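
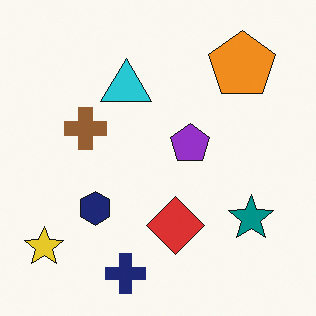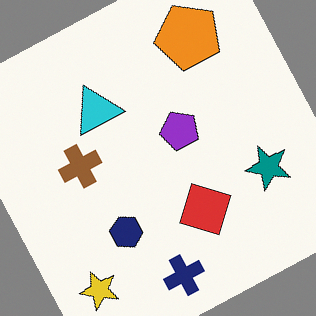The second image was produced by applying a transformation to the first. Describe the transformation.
This is the original image rotated counter-clockwise by a moderate amount.

Every shape is tilted by the same angle and the image corners show triangular fill wedges — a whole-image rotation by a non-right angle.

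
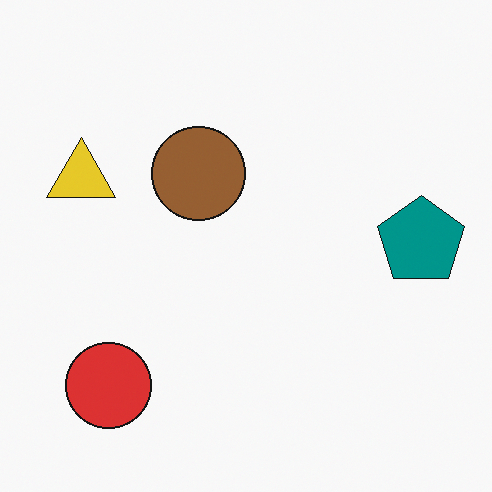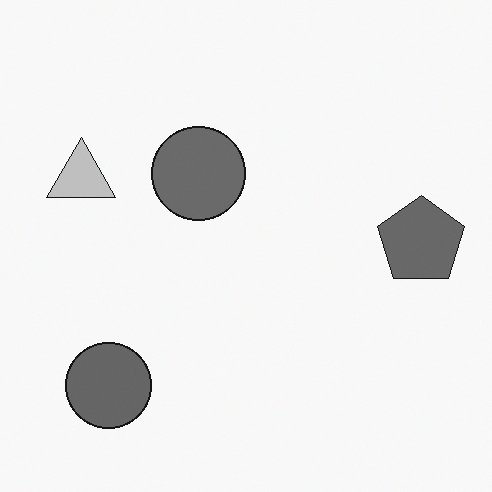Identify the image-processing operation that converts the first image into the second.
It was converted to grayscale.

All color is removed — every shape is now a shade of grey.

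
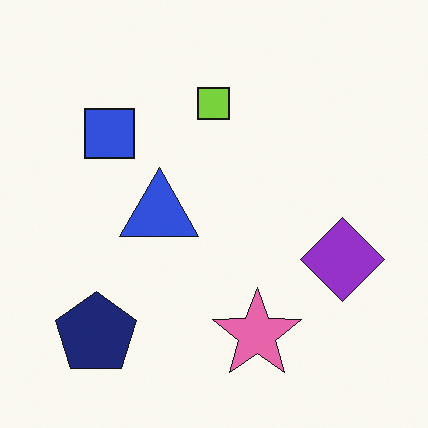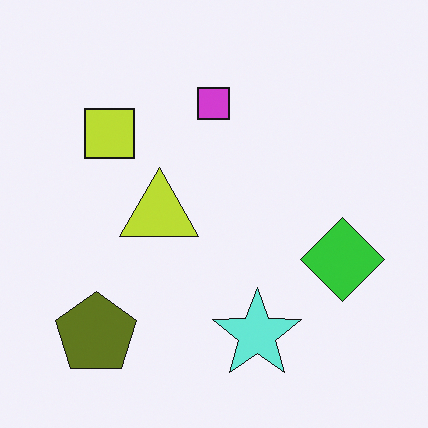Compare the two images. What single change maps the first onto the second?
The image was hue-shifted through roughly half the color wheel.

Every shape's color has rotated by the same amount around the hue wheel — a uniform hue shift.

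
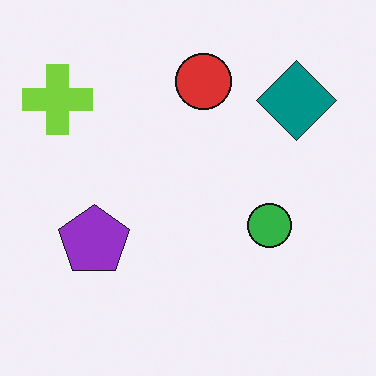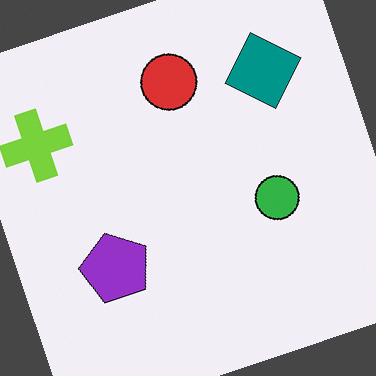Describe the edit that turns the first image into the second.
The transformation is: rotated counter-clockwise by a clearly visible amount.

Every shape is tilted by the same angle and the image corners show triangular fill wedges — a whole-image rotation by a non-right angle.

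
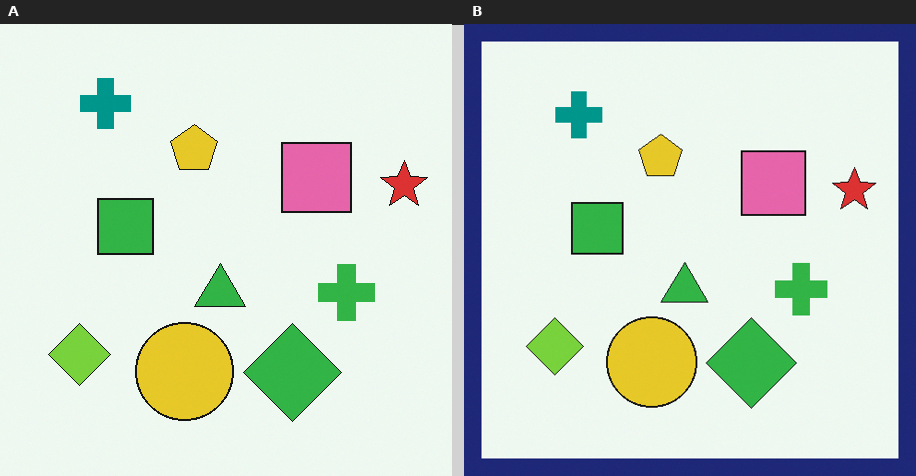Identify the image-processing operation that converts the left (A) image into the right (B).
This is the original image framed with a navy border.

A solid navy frame runs around the edge of the right (B) image, with the content slightly shrunk inside it.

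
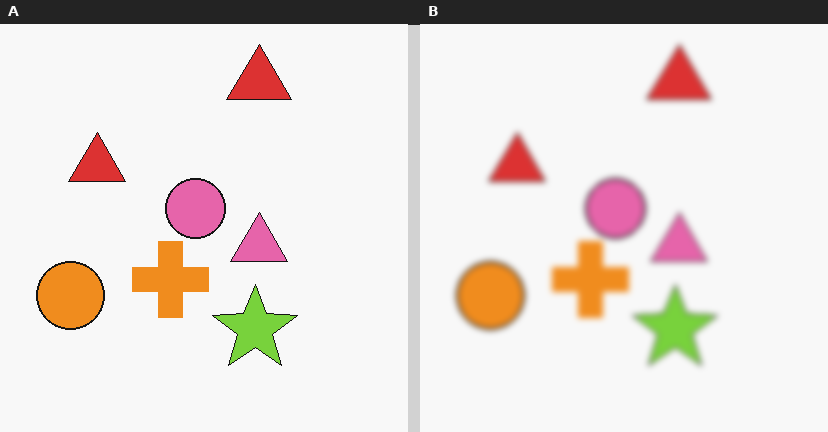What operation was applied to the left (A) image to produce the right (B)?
Moderately blurred.

Shape edges and outlines are uniformly softened across the whole image.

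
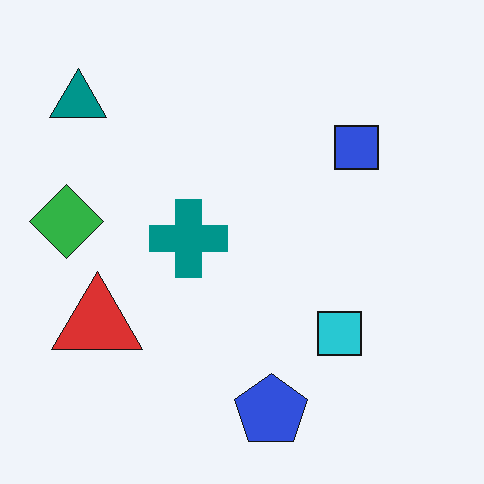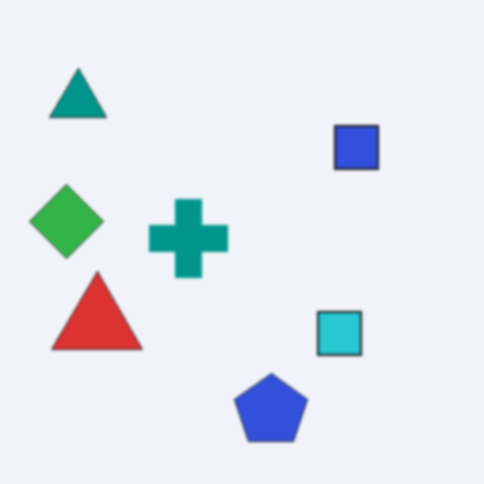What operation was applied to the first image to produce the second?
Slightly softened.

Shape edges and outlines are uniformly softened across the whole image.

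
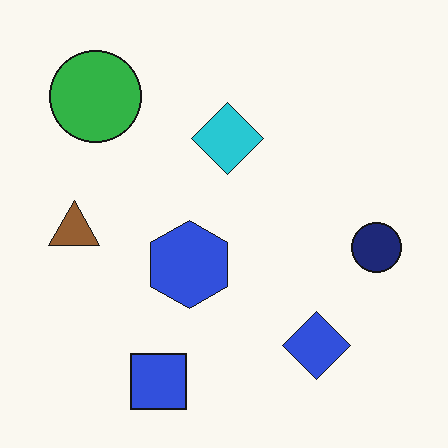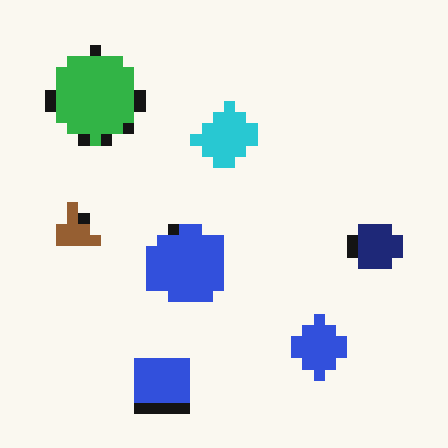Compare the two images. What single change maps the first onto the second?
Coarsely pixelated.

Shapes are reduced to large square blocks; fine edges and outlines are lost — a downscale-then-upscale (mosaic) effect.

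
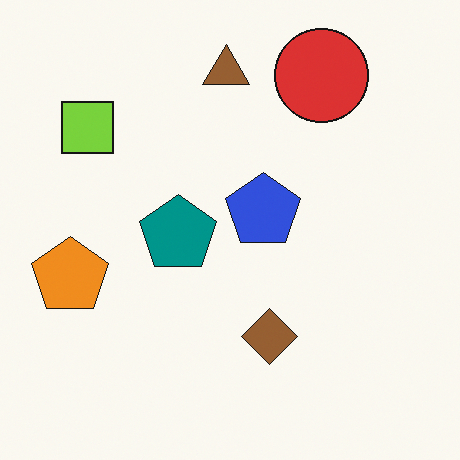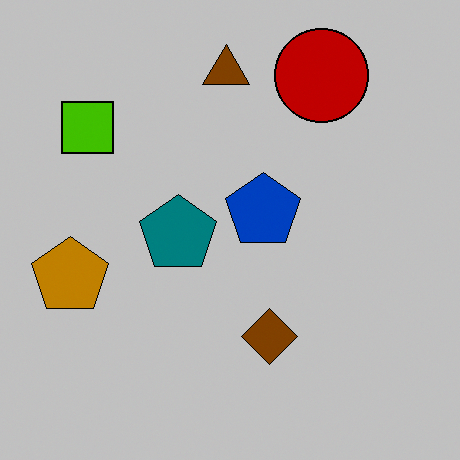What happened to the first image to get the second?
This is the original image heavily posterized to just a handful of flat colors.

Each flat color has snapped to a coarser quantized level — most visibly, the near-white background has dropped to a flat grey.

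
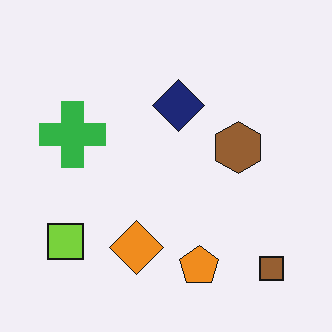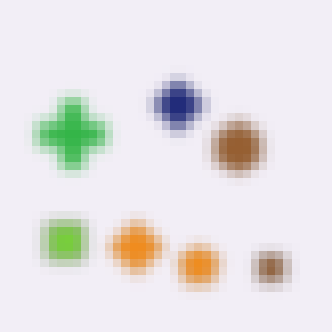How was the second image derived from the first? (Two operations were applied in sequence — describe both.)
The transformation is: strongly gaussian-blurred, then moderately pixelated.

Shape edges and outlines are uniformly softened across the whole image. Shapes are reduced to large square blocks; fine edges and outlines are lost — a downscale-then-upscale (mosaic) effect.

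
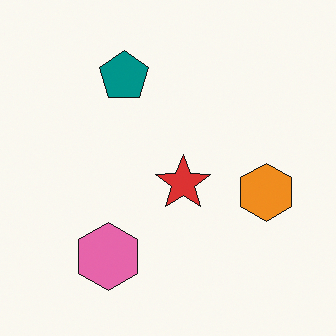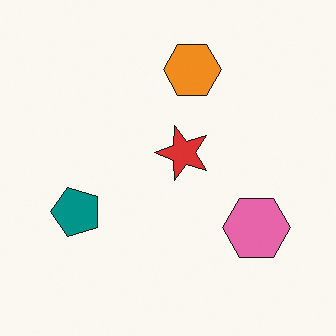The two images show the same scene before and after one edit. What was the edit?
This is the original image rotated 90° counter-clockwise.

The pink hexagon sits in the bottom-left of the first image and the bottom-right of the second — consistent with a whole-image 90° counter-clockwise rotation.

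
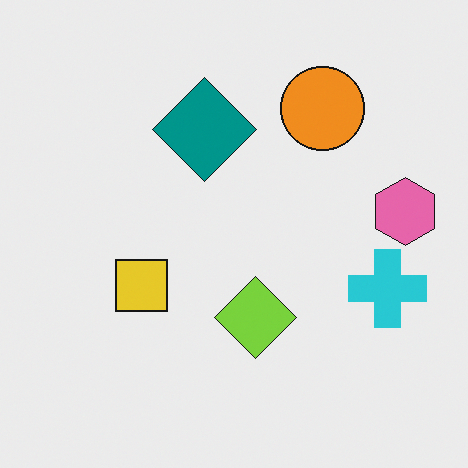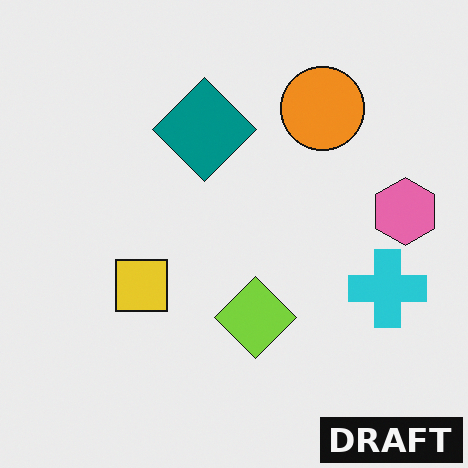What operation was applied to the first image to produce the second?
The transformation is: watermarked with the text "DRAFT" in the lower-right corner.

A dark label reading "DRAFT" appears in the lower-right corner.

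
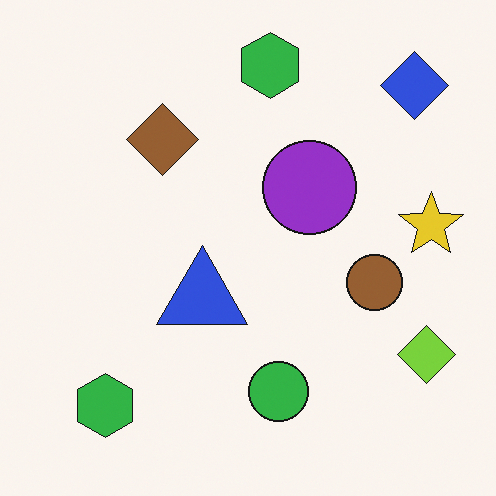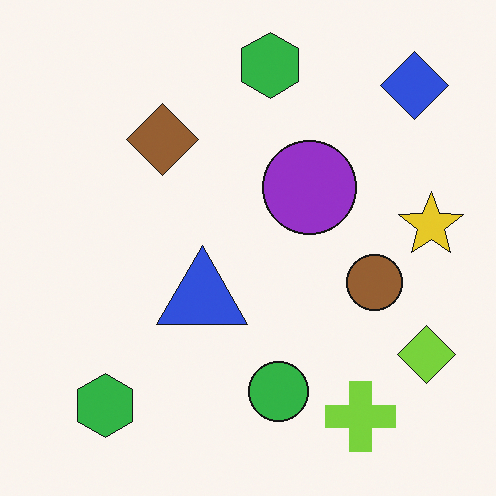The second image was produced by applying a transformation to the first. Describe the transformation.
The second image is the first overlaid with an additional lime cross.

A lime cross appears in the second image that is absent from the first.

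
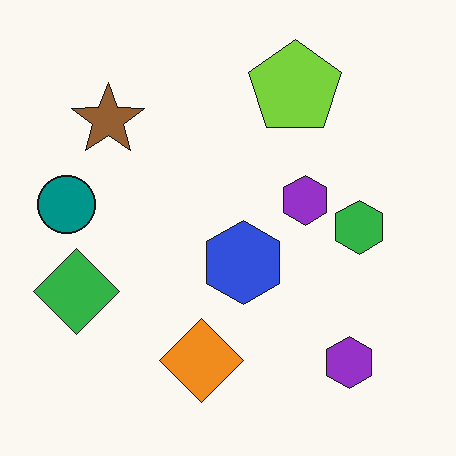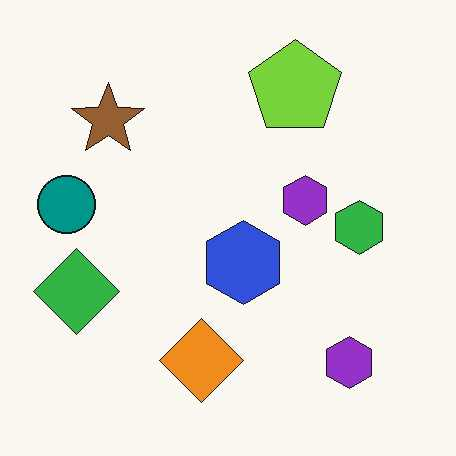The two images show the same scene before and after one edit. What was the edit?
The transformation is: JPEG-compressed with visible artifacts.

Blocky 8×8 compression artifacts appear around shape edges and the flat background shows ringing — characteristic JPEG degradation.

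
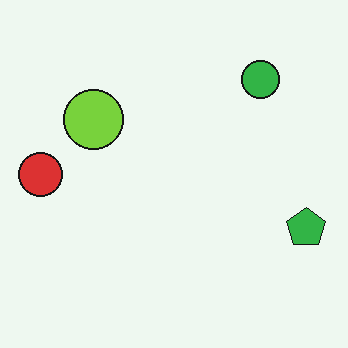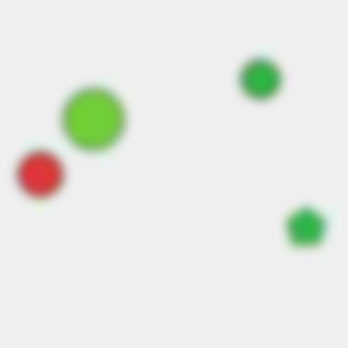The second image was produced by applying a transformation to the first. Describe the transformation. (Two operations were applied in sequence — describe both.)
The transformation is: heavily JPEG-compressed with obvious blocking artifacts, then heavily blurred.

Blocky 8×8 compression artifacts appear around shape edges and the flat background shows ringing — characteristic JPEG degradation. Shape edges and outlines are uniformly softened across the whole image.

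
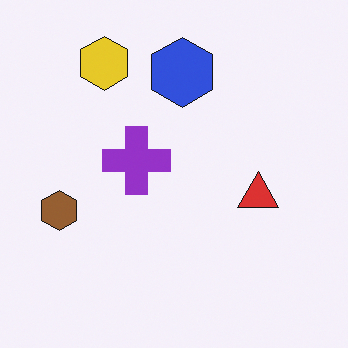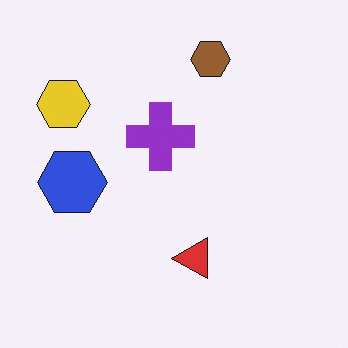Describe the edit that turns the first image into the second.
Transposed (reflected across the top-left ↔ bottom-right diagonal).

Shapes have swapped their row and column positions — what was in the top-right is now in the bottom-left — a diagonal reflection.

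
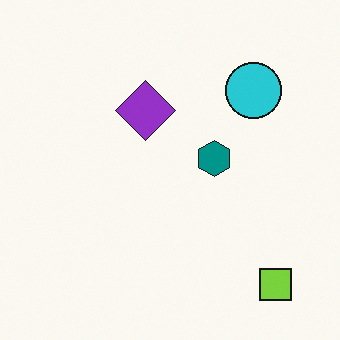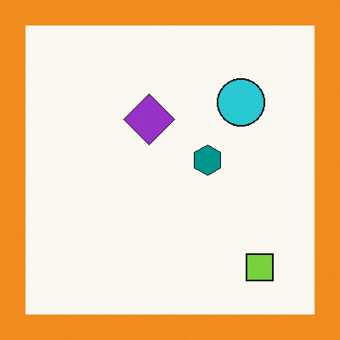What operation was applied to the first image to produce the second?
The second image is the first framed with a orange border.

A solid orange frame runs around the edge of the second image, with the content slightly shrunk inside it.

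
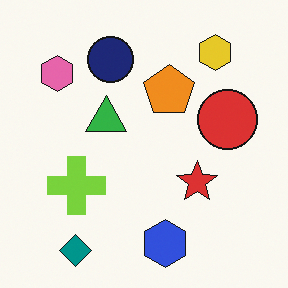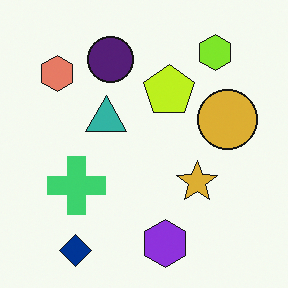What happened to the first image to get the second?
The second image is the first hue-shifted by a small amount.

Every shape's color has rotated by the same amount around the hue wheel — a uniform hue shift.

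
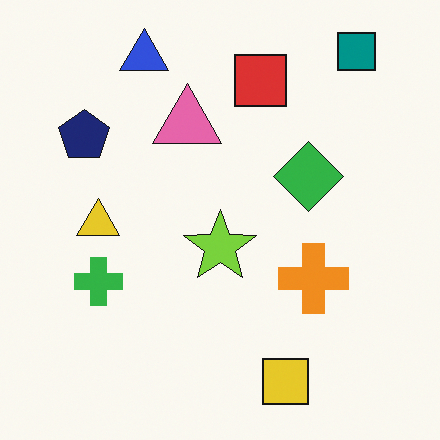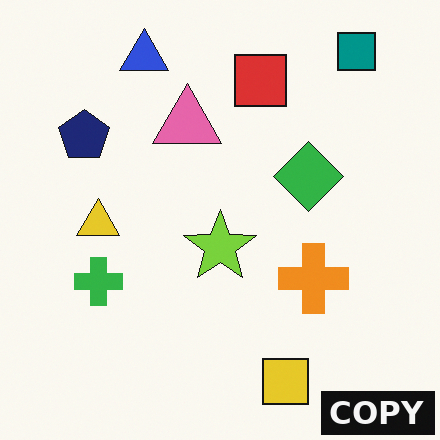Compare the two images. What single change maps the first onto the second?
The transformation is: watermarked with the text "COPY" in the lower-right corner.

A dark label reading "COPY" appears in the lower-right corner.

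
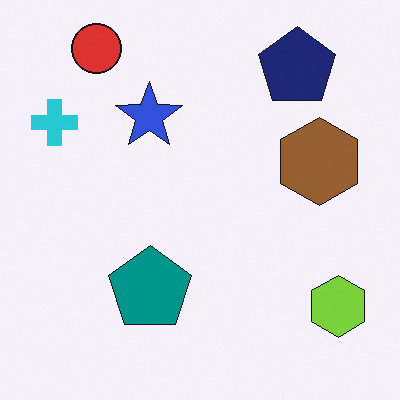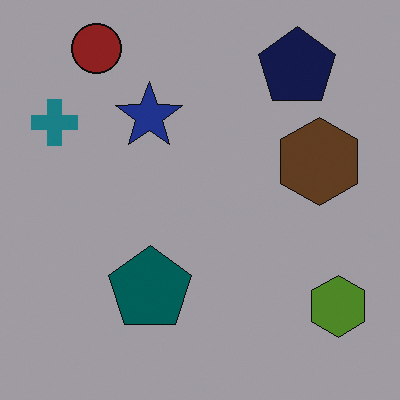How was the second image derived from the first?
It was darkened a lot.

Every pixel — background and shapes alike — is uniformly darkened.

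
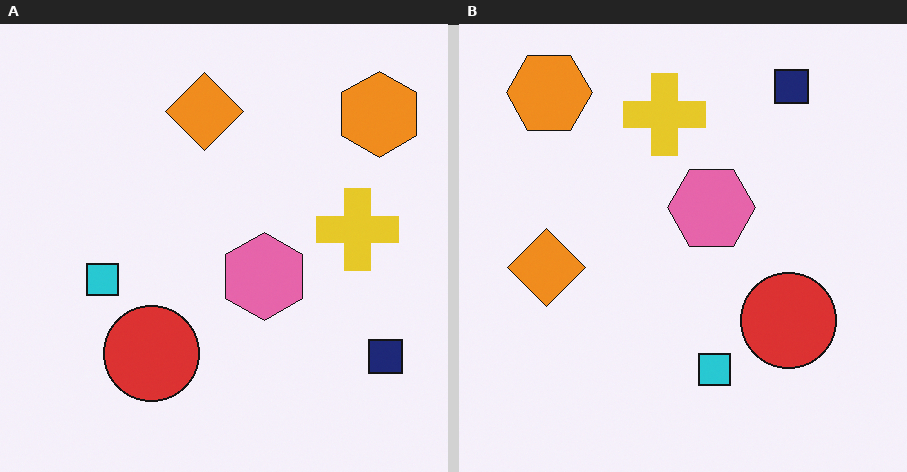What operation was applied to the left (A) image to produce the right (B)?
This is the original image rotated 90° counter-clockwise.

The orange hexagon sits in the top-right of the left (A) image and the top-left of the right (B) — consistent with a whole-image 90° counter-clockwise rotation.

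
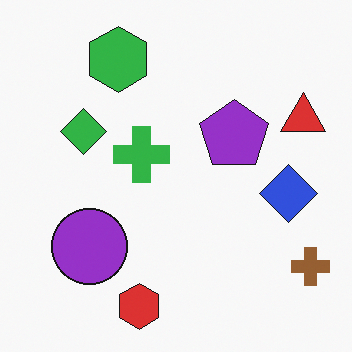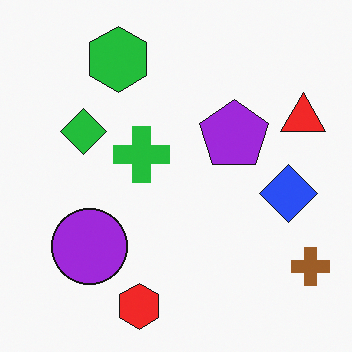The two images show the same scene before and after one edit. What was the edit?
The second image is the first slightly oversaturated.

All colors are more vivid — a global saturation change.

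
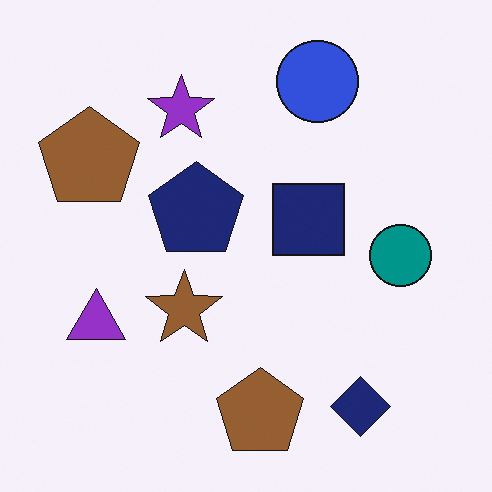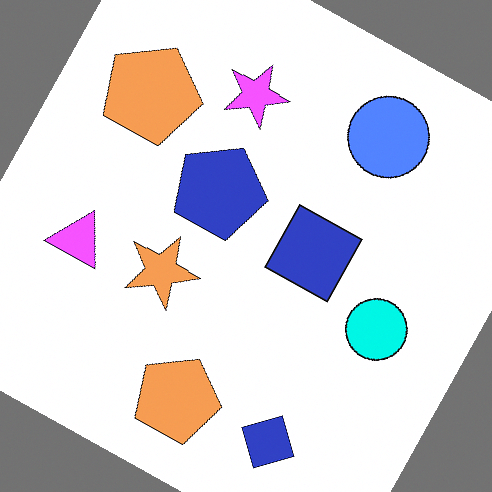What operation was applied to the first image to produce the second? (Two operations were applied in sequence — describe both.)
This is the original image rotated clockwise by a clearly visible amount, then noticeably brightened.

Every shape is tilted by the same angle and the image corners show triangular fill wedges — a whole-image rotation by a non-right angle. Every pixel — background and shapes alike — is uniformly brightened.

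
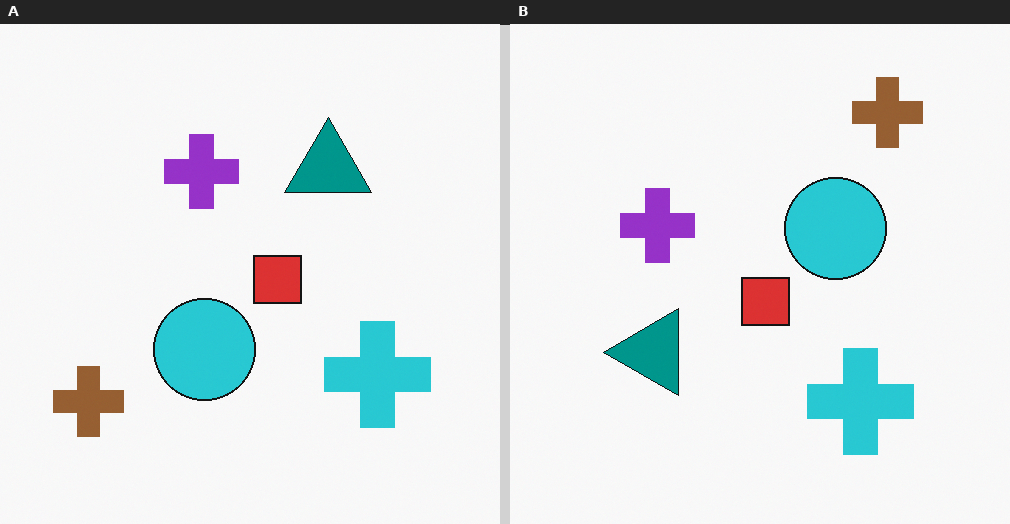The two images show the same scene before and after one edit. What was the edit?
The transformation is: transposed (reflected across the top-left ↔ bottom-right diagonal).

Shapes have swapped their row and column positions — what was in the top-right is now in the bottom-left — a diagonal reflection.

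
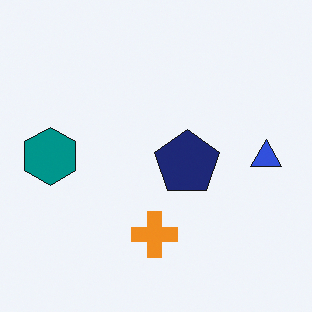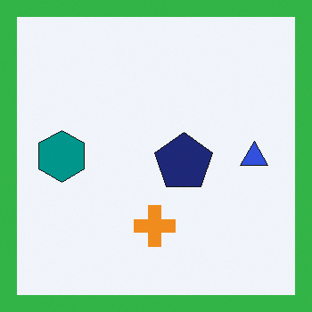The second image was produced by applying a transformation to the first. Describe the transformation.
The image was framed with a green border.

A solid green frame runs around the edge of the second image, with the content slightly shrunk inside it.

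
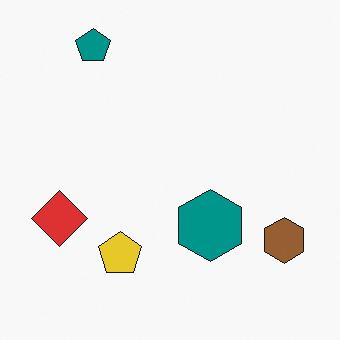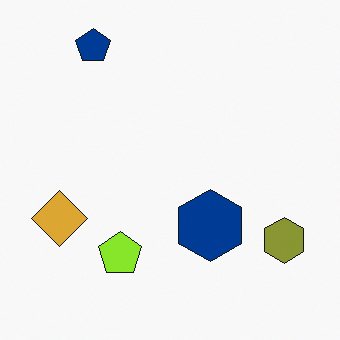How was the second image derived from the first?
The image was hue-shifted by a small amount.

Every shape's color has rotated by the same amount around the hue wheel — a uniform hue shift.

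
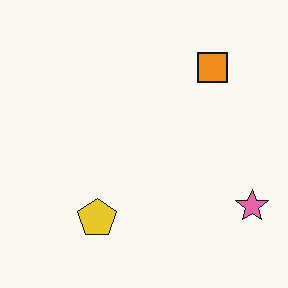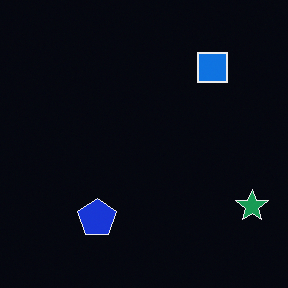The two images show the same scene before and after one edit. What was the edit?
The image was color-inverted (negative).

The light background has become dark and every shape's color is its complement — a photographic negative.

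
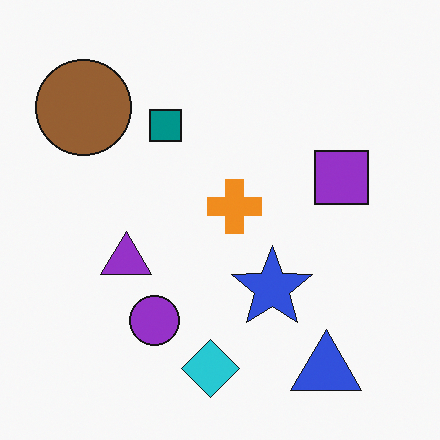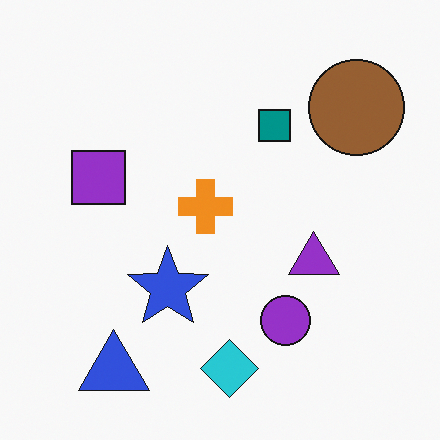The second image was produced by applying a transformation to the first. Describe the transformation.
The image was flipped horizontally (left ↔ right).

The brown circle is in the top-left of the first image and the top-right of the second — shapes on opposite sides of the vertical midline have swapped in a mirror flip.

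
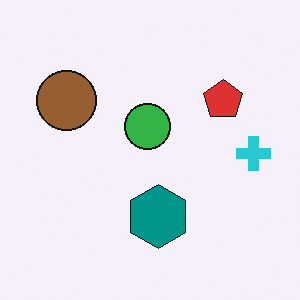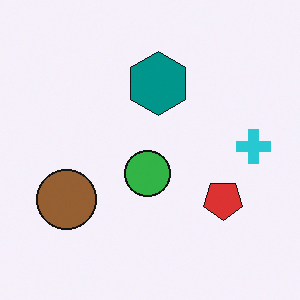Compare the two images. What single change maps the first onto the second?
The transformation is: flipped vertically (top ↔ bottom).

The teal hexagon is in the bottom of the first image and the top of the second — shapes on opposite sides of the horizontal midline have swapped in a mirror flip.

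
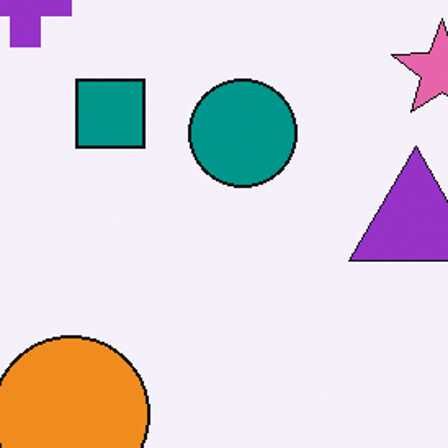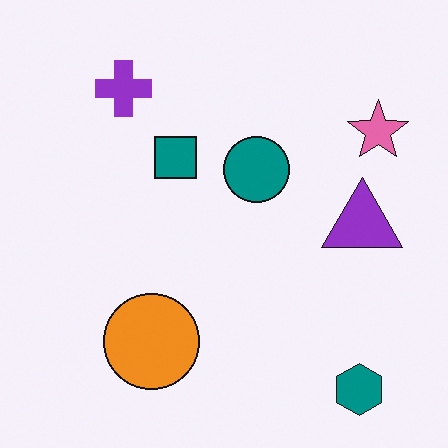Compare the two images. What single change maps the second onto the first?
The first image is the second cropped to a noticeably smaller region and rescaled.

The visible shapes are larger and the field of view is narrower; shapes near the original edges may be partly or wholly outside the frame — a crop-and-rescale.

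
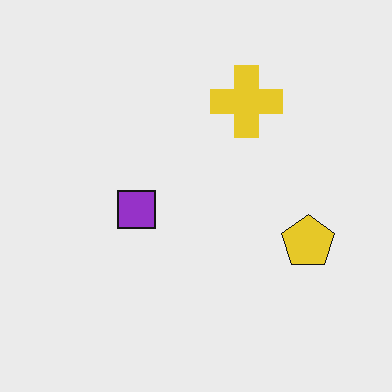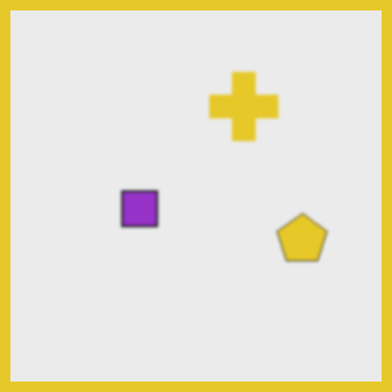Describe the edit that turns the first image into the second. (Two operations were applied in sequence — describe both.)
Slightly softened, then framed with a yellow border.

Shape edges and outlines are uniformly softened across the whole image. A solid yellow frame runs around the edge of the second image, with the content slightly shrunk inside it.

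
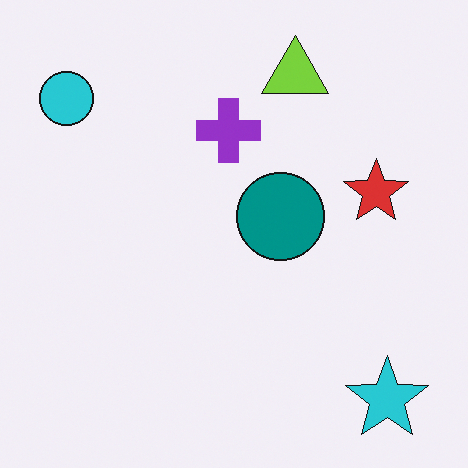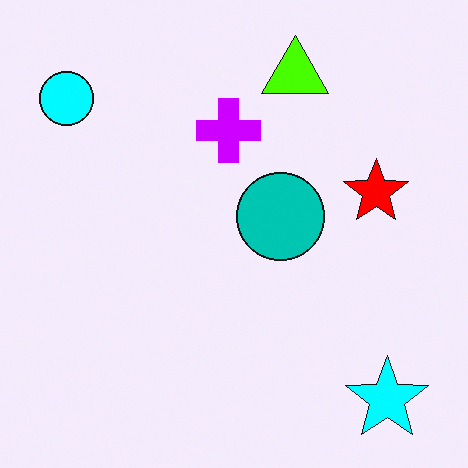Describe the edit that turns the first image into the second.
This is the original image made much more vivid (saturation change).

All colors are more vivid — a global saturation change.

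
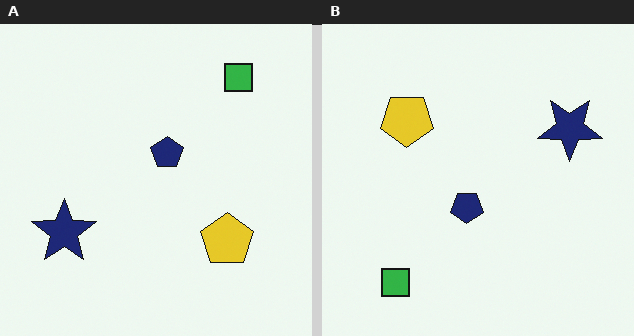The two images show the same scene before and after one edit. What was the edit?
It was rotated 180°.

The green square sits in the top-right of the left (A) image and the bottom-left of the right (B) — consistent with a whole-image 180° rotation.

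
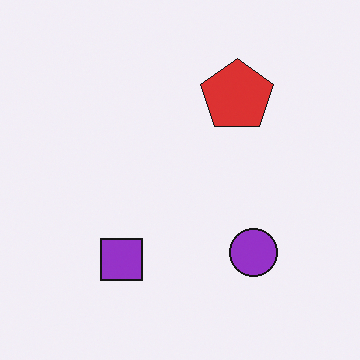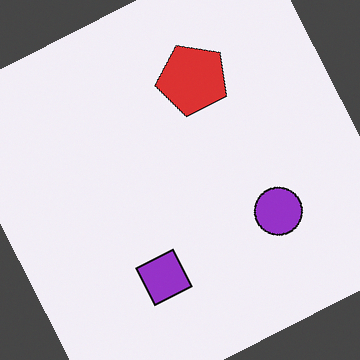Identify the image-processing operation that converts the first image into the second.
This is the original image rotated counter-clockwise by a moderate amount.

Every shape is tilted by the same angle and the image corners show triangular fill wedges — a whole-image rotation by a non-right angle.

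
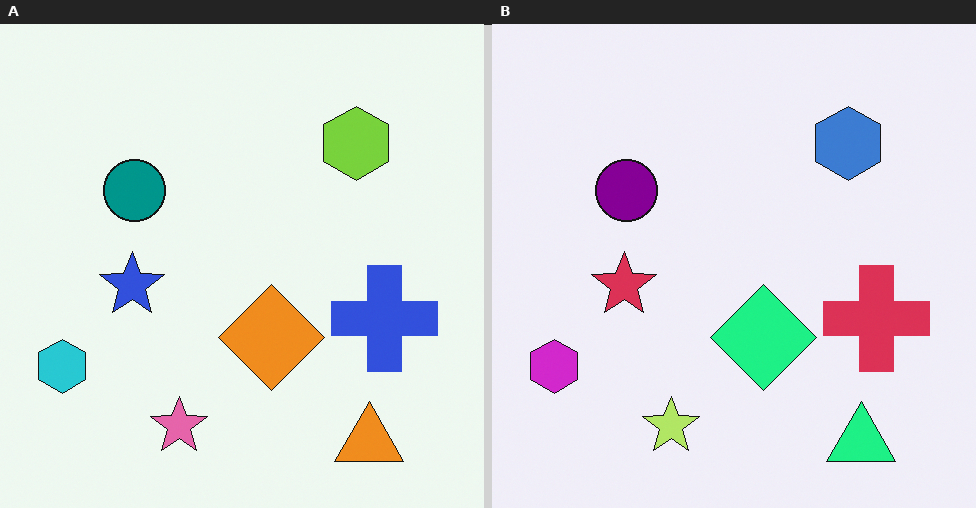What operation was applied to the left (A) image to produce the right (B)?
It was hue-shifted through roughly a third of the color wheel.

Every shape's color has rotated by the same amount around the hue wheel — a uniform hue shift.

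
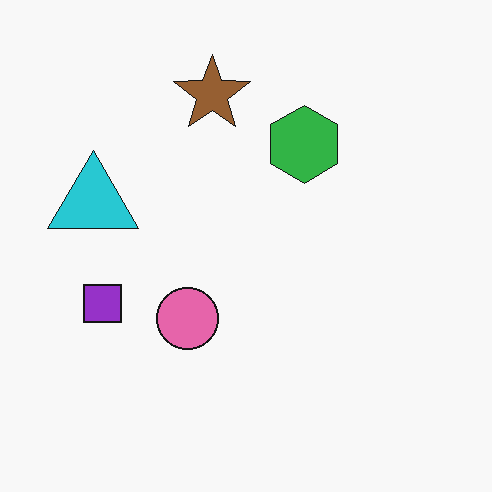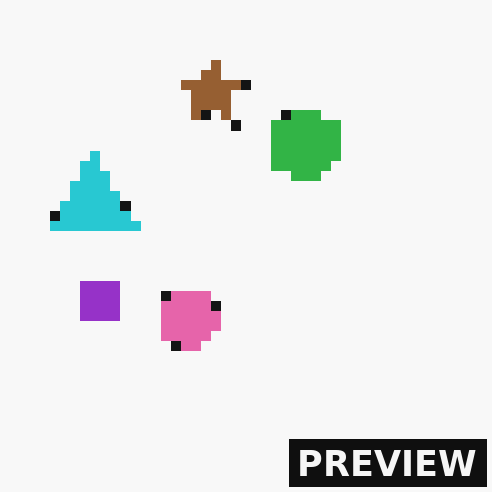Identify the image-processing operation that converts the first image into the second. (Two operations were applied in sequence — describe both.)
Heavily pixelated into large blocks, then watermarked with the text "PREVIEW" in the lower-right corner.

Shapes are reduced to large square blocks; fine edges and outlines are lost — a downscale-then-upscale (mosaic) effect. A dark label reading "PREVIEW" appears in the lower-right corner.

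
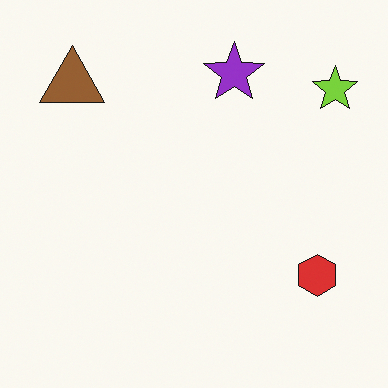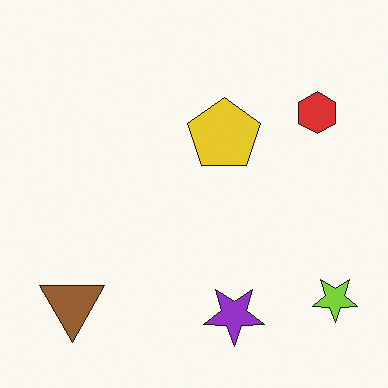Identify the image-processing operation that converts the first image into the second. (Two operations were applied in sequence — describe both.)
It was flipped vertically (top ↔ bottom), then overlaid with an additional yellow pentagon.

The purple star is in the top of the first image and the bottom of the second — shapes on opposite sides of the horizontal midline have swapped in a mirror flip. A yellow pentagon appears in the second image that is absent from the first.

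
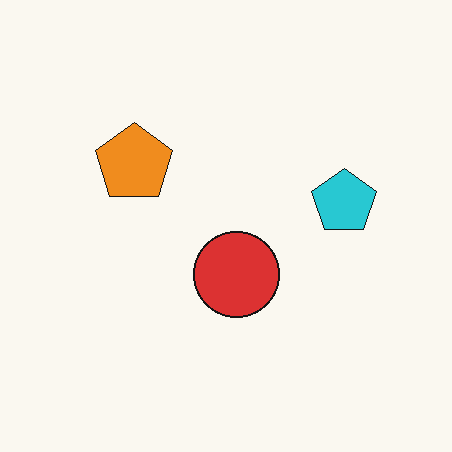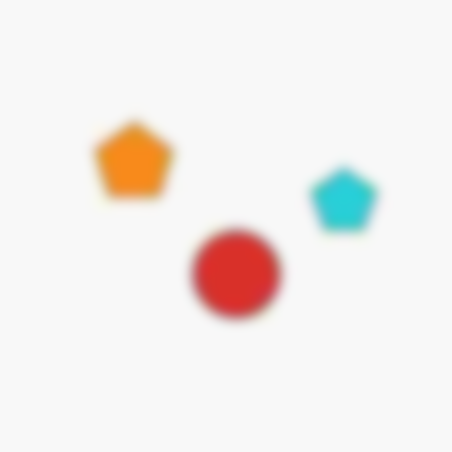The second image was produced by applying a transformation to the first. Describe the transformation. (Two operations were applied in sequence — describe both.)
This is the original image heavily JPEG-compressed with obvious blocking artifacts, then strongly gaussian-blurred.

Blocky 8×8 compression artifacts appear around shape edges and the flat background shows ringing — characteristic JPEG degradation. Shape edges and outlines are uniformly softened across the whole image.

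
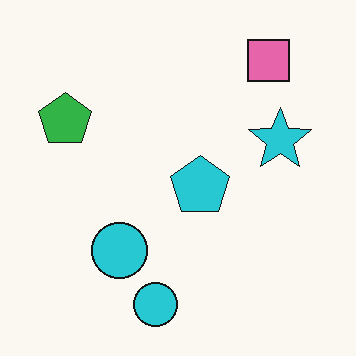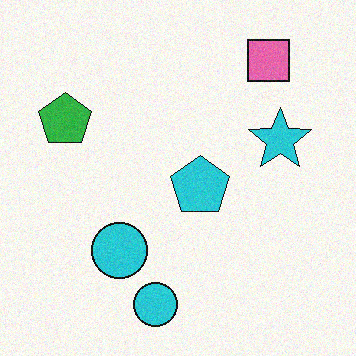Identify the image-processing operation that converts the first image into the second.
The image was degraded with subtle gaussian noise.

Random speckle covers the whole image, including the flat background.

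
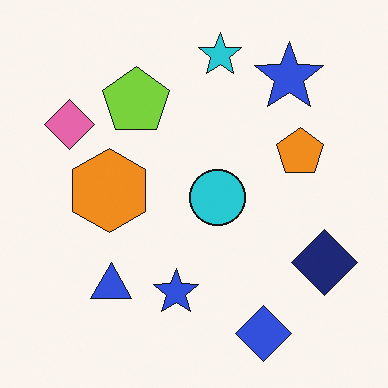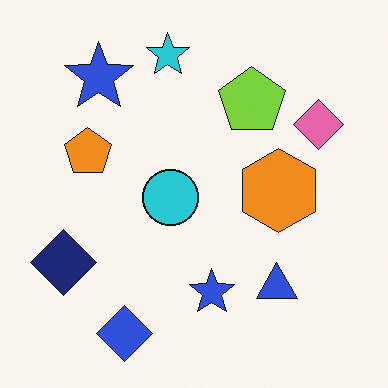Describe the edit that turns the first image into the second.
The transformation is: flipped horizontally (left ↔ right).

The navy diamond is in the bottom-right of the first image and the bottom-left of the second — shapes on opposite sides of the vertical midline have swapped in a mirror flip.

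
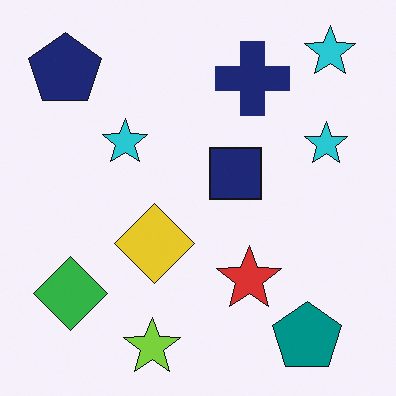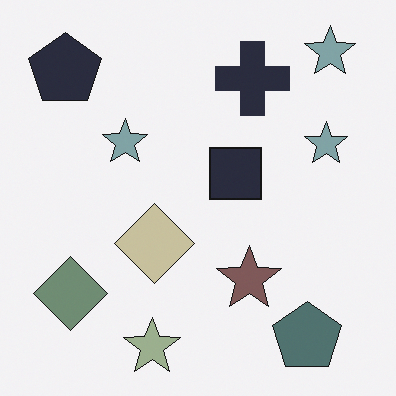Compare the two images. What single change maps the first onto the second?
It was made much more muted (saturation change).

All colors are more muted and greyish — a global saturation change.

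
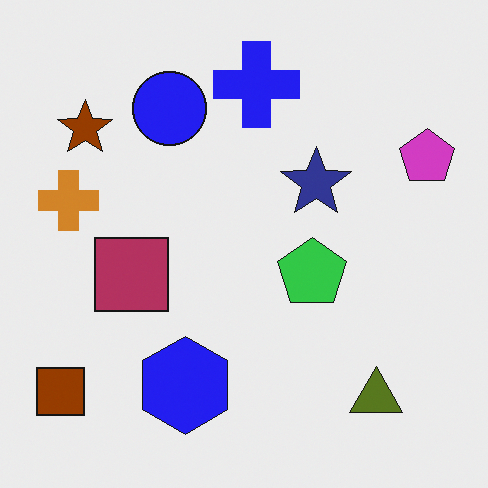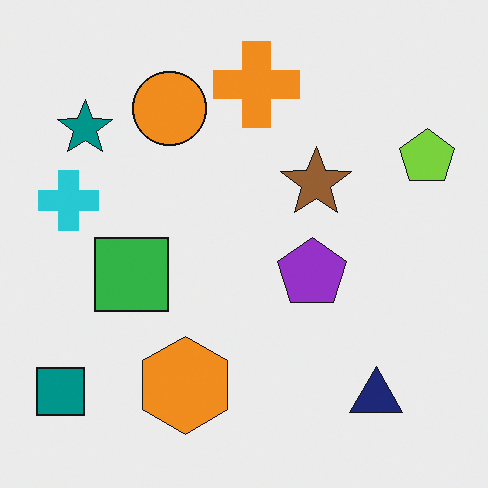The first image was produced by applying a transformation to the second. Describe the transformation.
This is the original image hue-shifted by a large amount.

Every shape's color has rotated by the same amount around the hue wheel — a uniform hue shift.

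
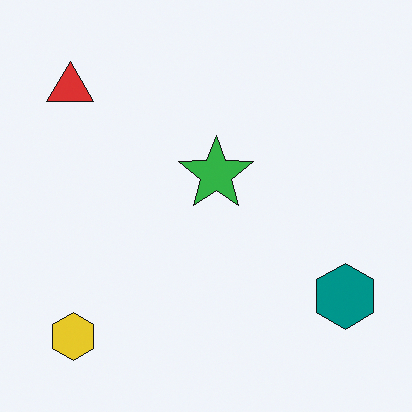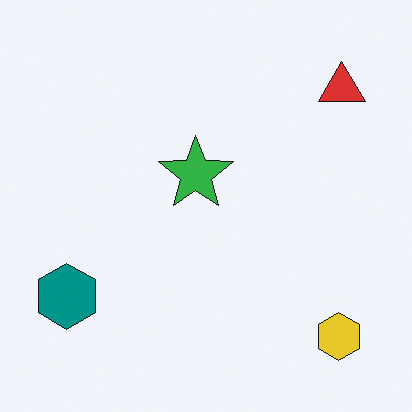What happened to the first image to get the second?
This is the original image flipped horizontally (left ↔ right).

The teal hexagon is in the bottom-right of the first image and the bottom-left of the second — shapes on opposite sides of the vertical midline have swapped in a mirror flip.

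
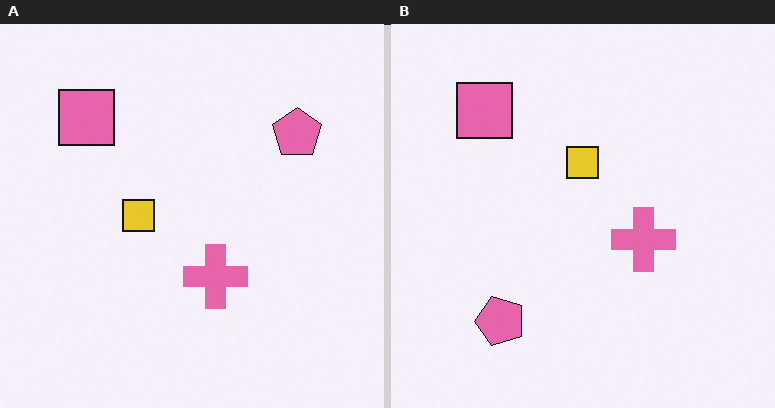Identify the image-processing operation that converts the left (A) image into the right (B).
It was transposed (reflected across the top-left ↔ bottom-right diagonal).

Shapes have swapped their row and column positions — what was in the top-right is now in the bottom-left — a diagonal reflection.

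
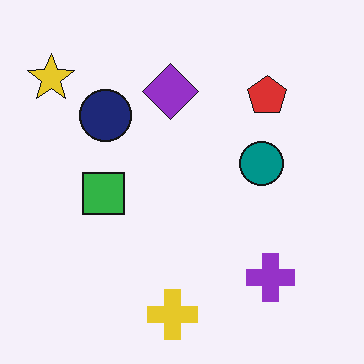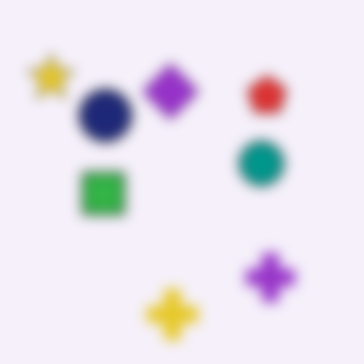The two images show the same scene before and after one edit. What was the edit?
Strongly gaussian-blurred.

Shape edges and outlines are uniformly softened across the whole image.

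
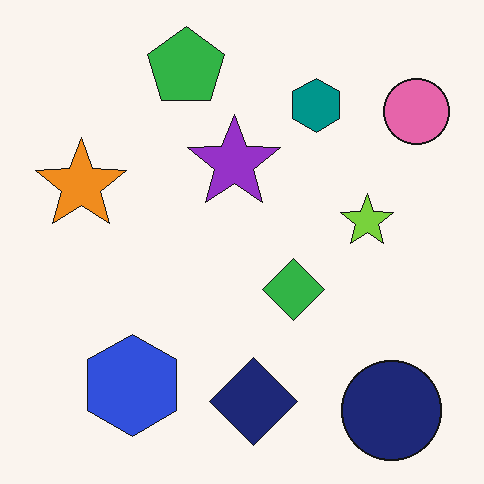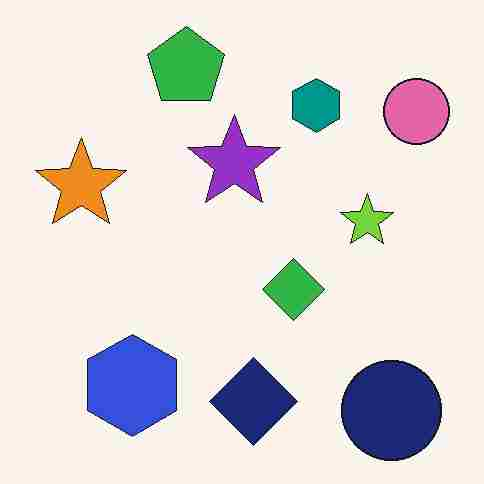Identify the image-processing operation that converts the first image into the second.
It was heavily JPEG-compressed with obvious blocking artifacts.

Blocky 8×8 compression artifacts appear around shape edges and the flat background shows ringing — characteristic JPEG degradation.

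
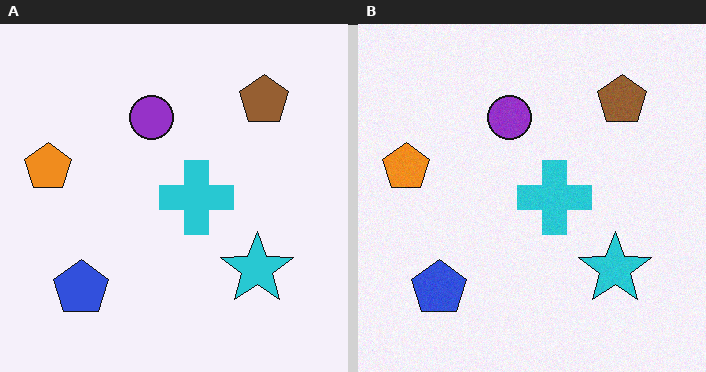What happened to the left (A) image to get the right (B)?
Degraded with subtle gaussian noise.

Random speckle covers the whole image, including the flat background.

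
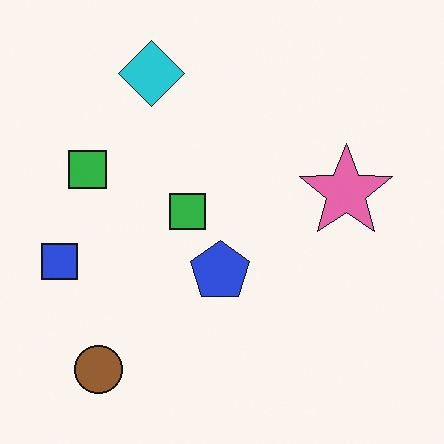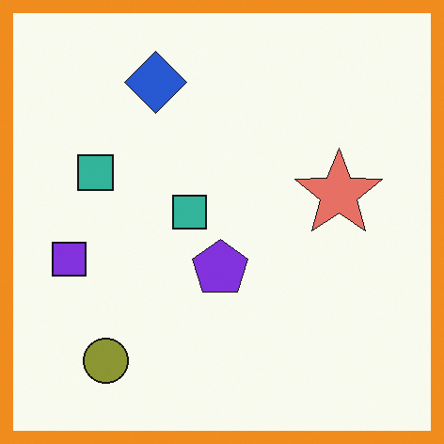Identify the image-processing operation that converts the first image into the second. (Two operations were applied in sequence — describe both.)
The second image is the first hue-shifted slightly, then framed with a orange border.

Every shape's color has rotated by the same amount around the hue wheel — a uniform hue shift. A solid orange frame runs around the edge of the second image, with the content slightly shrunk inside it.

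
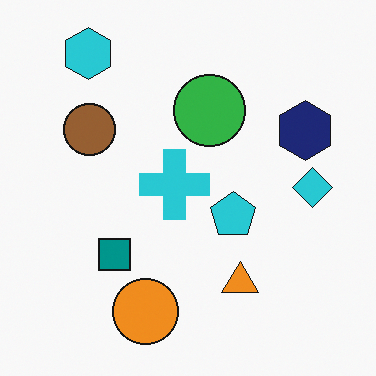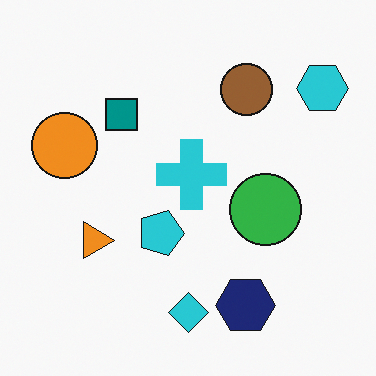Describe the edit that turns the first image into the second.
This is the original image rotated 90° clockwise.

The cyan hexagon sits in the top-left of the first image and the top-right of the second — consistent with a whole-image 90° clockwise rotation.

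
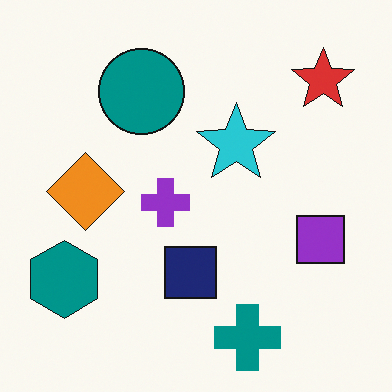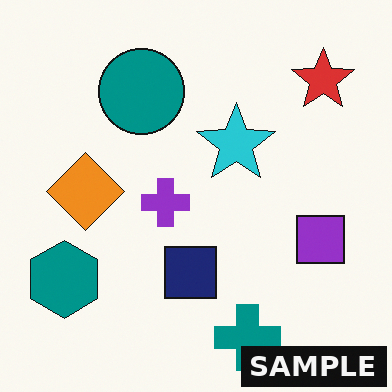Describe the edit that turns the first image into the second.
The transformation is: watermarked with the text "SAMPLE" in the lower-right corner.

A dark label reading "SAMPLE" appears in the lower-right corner.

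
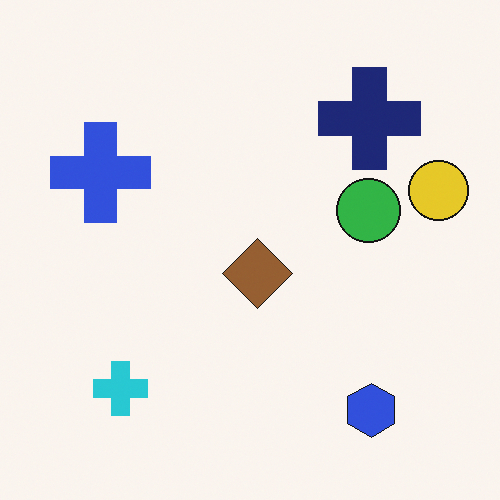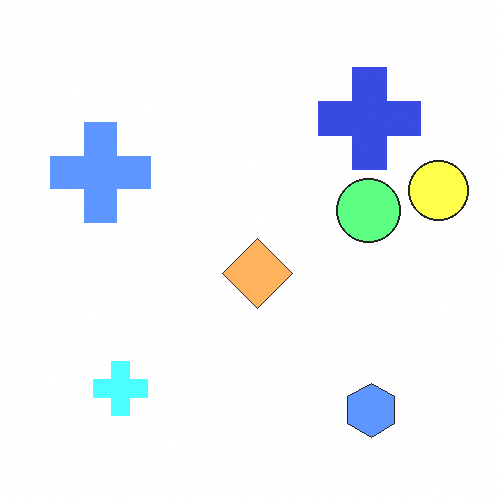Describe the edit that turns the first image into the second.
It was noticeably brightened.

Every pixel — background and shapes alike — is uniformly brightened.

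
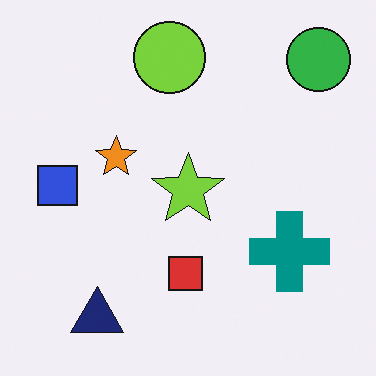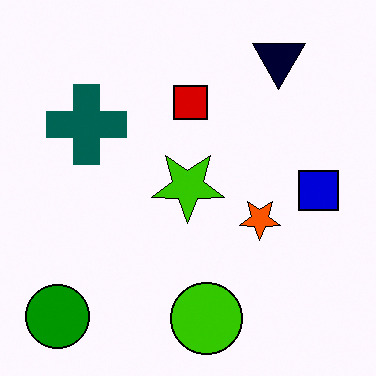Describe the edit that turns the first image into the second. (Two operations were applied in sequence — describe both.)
The image was given much higher contrast, then rotated 180°.

Tones are pushed away from mid-grey across the whole image — a global contrast change. The green circle sits in the top-right of the first image and the bottom-left of the second — consistent with a whole-image 180° rotation.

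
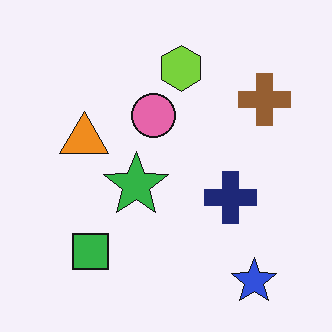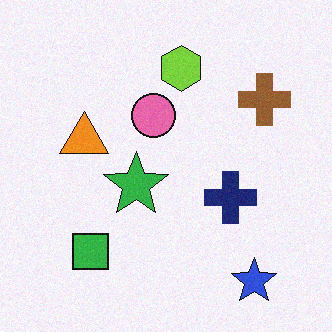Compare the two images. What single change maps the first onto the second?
The transformation is: degraded with a light layer of grain.

Random speckle covers the whole image, including the flat background.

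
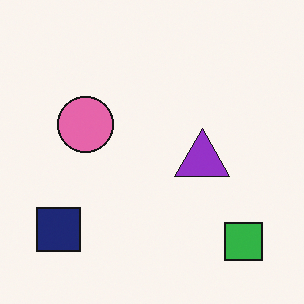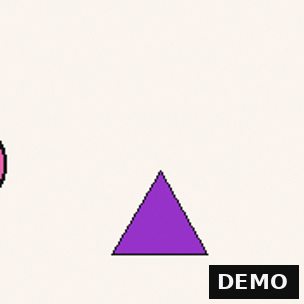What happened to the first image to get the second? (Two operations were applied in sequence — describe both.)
This is the original image cropped to a noticeably smaller region and rescaled, then watermarked with the text "DEMO" in the lower-right corner.

The visible shapes are larger and the field of view is narrower; shapes near the original edges may be partly or wholly outside the frame — a crop-and-rescale. A dark label reading "DEMO" appears in the lower-right corner.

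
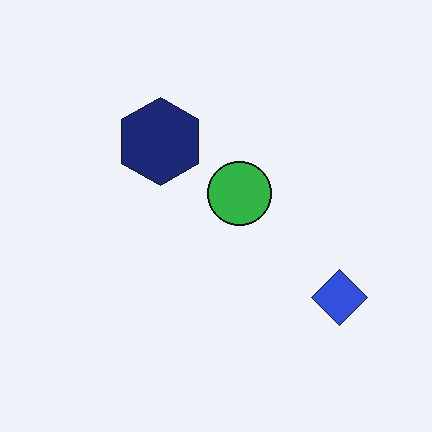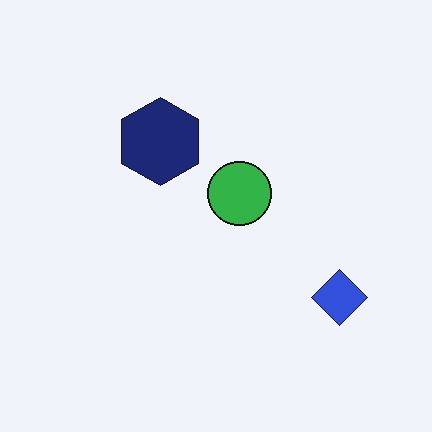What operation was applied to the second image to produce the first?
This is the original image JPEG-compressed with visible artifacts.

Blocky 8×8 compression artifacts appear around shape edges and the flat background shows ringing — characteristic JPEG degradation.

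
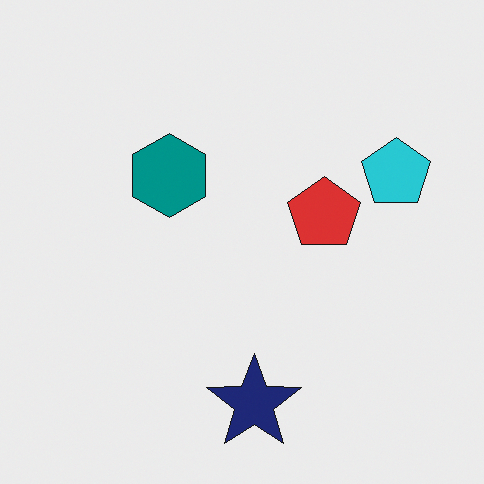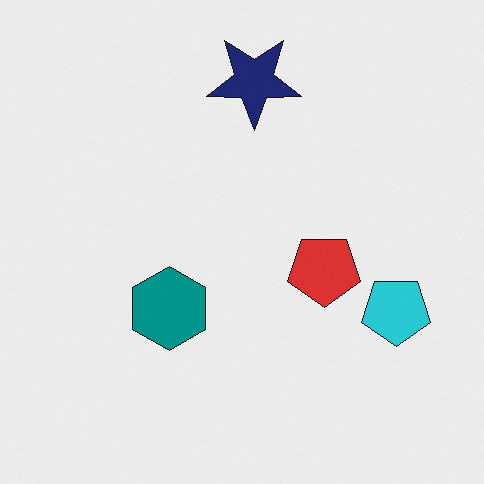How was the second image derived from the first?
The image was flipped vertically (top ↔ bottom).

The navy star is in the bottom of the first image and the top of the second — shapes on opposite sides of the horizontal midline have swapped in a mirror flip.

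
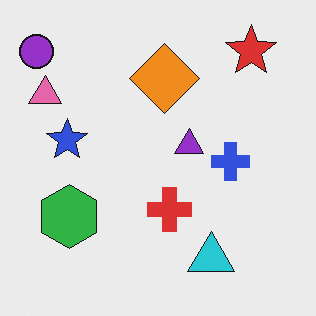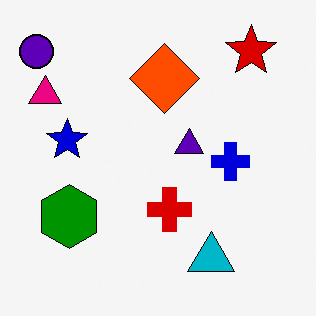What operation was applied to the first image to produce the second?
It was given much higher contrast.

Tones are pushed away from mid-grey across the whole image — a global contrast change.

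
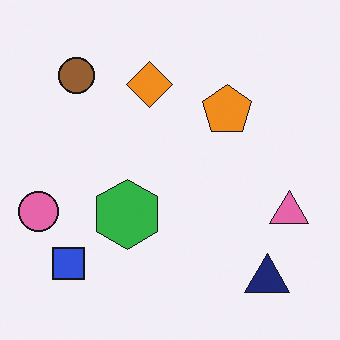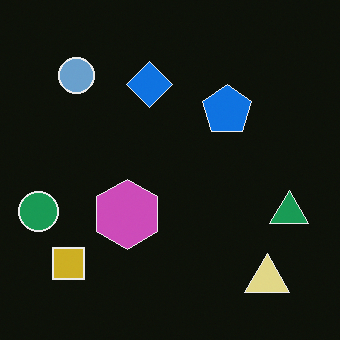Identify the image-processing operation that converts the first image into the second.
The image was color-inverted (negative).

The light background has become dark and every shape's color is its complement — a photographic negative.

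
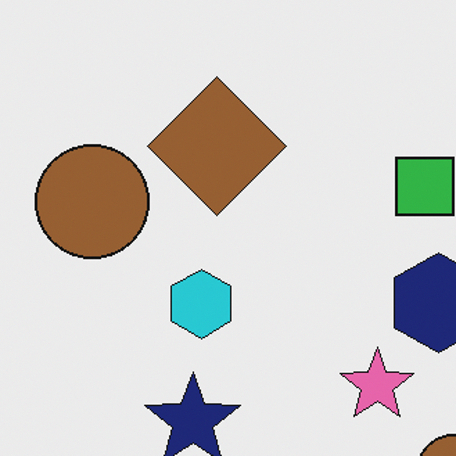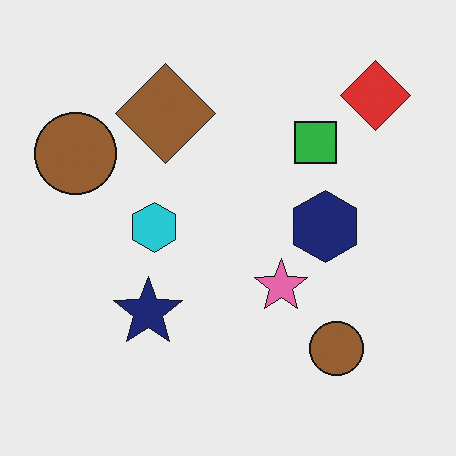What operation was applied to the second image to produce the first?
Cropped to a modestly smaller region and rescaled.

The visible shapes are larger and the field of view is narrower; shapes near the original edges may be partly or wholly outside the frame — a crop-and-rescale.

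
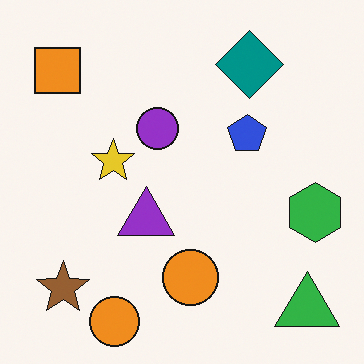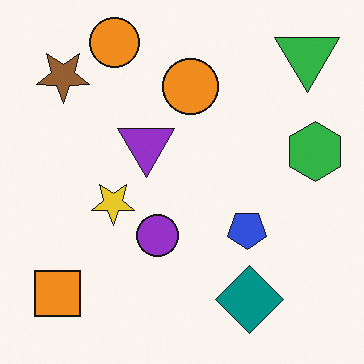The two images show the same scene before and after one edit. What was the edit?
This is the original image flipped vertically (top ↔ bottom).

The green triangle is in the bottom-right of the first image and the top-right of the second — shapes on opposite sides of the horizontal midline have swapped in a mirror flip.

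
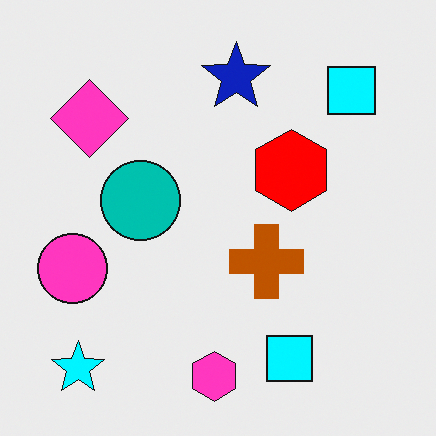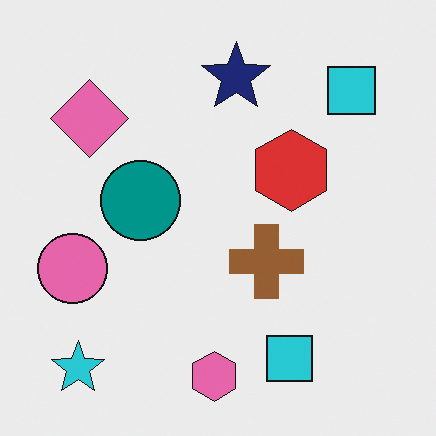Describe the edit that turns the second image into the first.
It was made much more vivid (saturation change).

All colors are more vivid — a global saturation change.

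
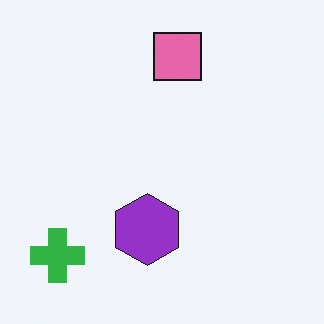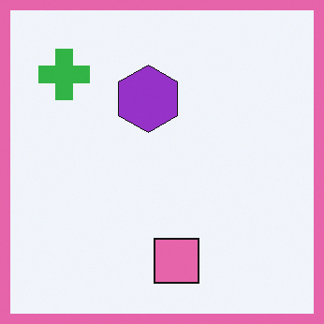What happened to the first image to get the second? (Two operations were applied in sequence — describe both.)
The second image is the first flipped vertically (top ↔ bottom), then framed with a pink border.

The pink square is in the top of the first image and the bottom of the second — shapes on opposite sides of the horizontal midline have swapped in a mirror flip. A solid pink frame runs around the edge of the second image, with the content slightly shrunk inside it.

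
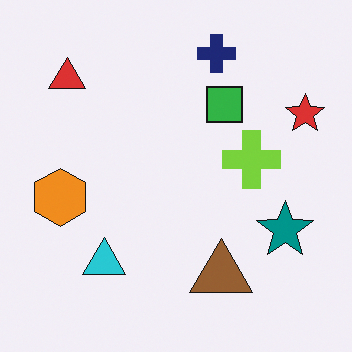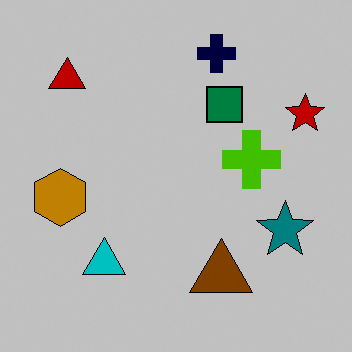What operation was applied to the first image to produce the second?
It was heavily posterized to just a handful of flat colors.

Each flat color has snapped to a coarser quantized level — most visibly, the near-white background has dropped to a flat grey.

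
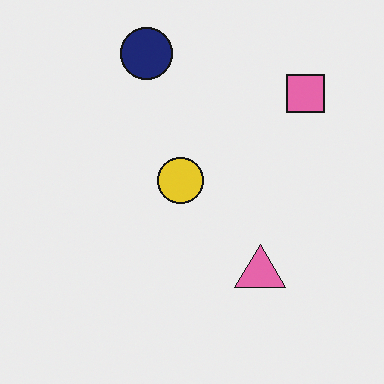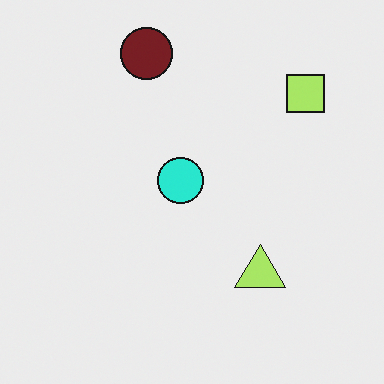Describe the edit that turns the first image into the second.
The transformation is: hue-shifted through roughly a third of the color wheel.

Every shape's color has rotated by the same amount around the hue wheel — a uniform hue shift.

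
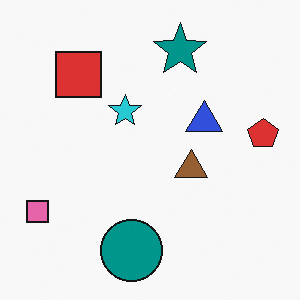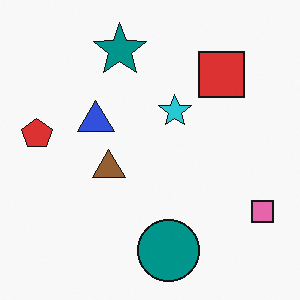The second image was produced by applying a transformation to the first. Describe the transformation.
The transformation is: flipped horizontally (left ↔ right).

The red pentagon is in the right of the first image and the left of the second — shapes on opposite sides of the vertical midline have swapped in a mirror flip.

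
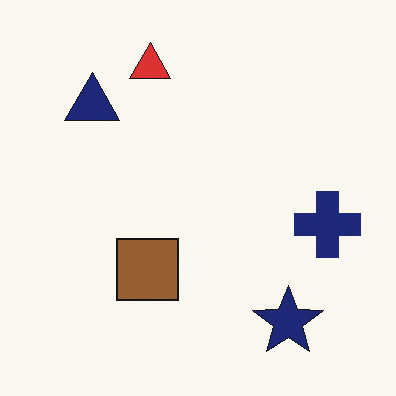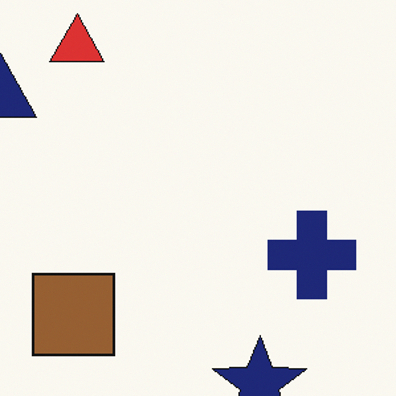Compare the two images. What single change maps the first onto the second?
The transformation is: cropped to a modestly smaller region and rescaled.

The visible shapes are larger and the field of view is narrower; shapes near the original edges may be partly or wholly outside the frame — a crop-and-rescale.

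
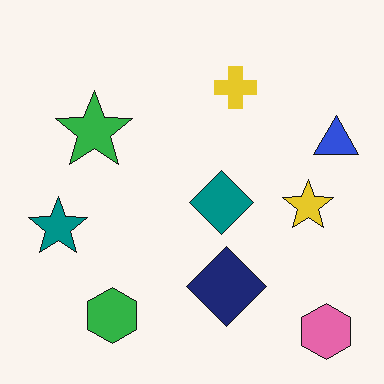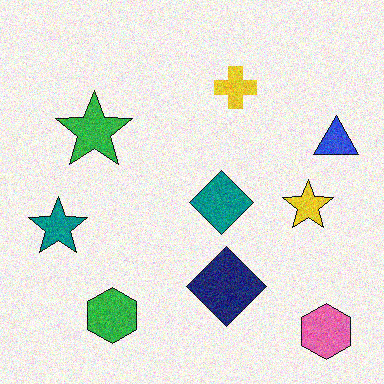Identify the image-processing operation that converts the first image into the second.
The image was degraded with moderate additive noise.

Random speckle covers the whole image, including the flat background.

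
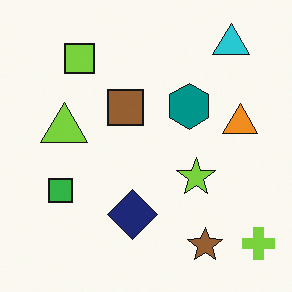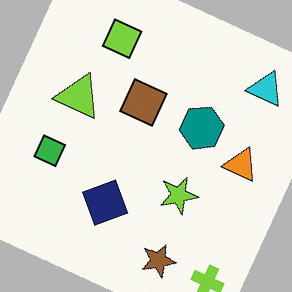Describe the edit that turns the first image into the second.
The second image is the first rotated clockwise by a moderate amount.

Every shape is tilted by the same angle and the image corners show triangular fill wedges — a whole-image rotation by a non-right angle.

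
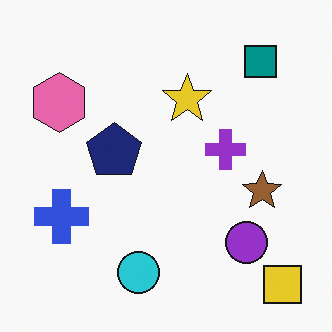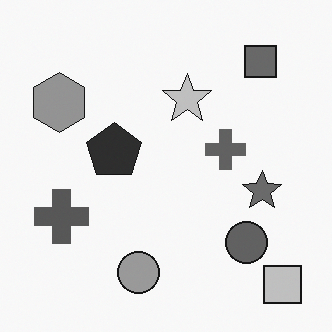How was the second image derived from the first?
The second image is the first converted to grayscale.

All color is removed — every shape is now a shade of grey.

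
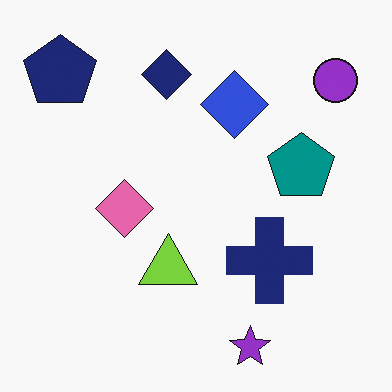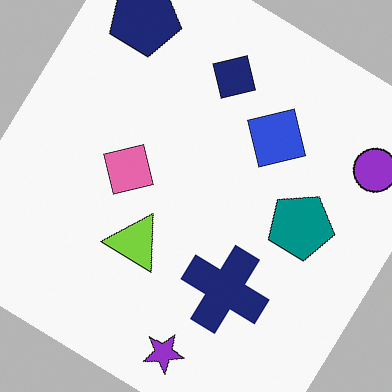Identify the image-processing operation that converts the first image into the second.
The image was rotated clockwise by a large amount — several tens of degrees.

Every shape is tilted by the same angle and the image corners show triangular fill wedges — a whole-image rotation by a non-right angle.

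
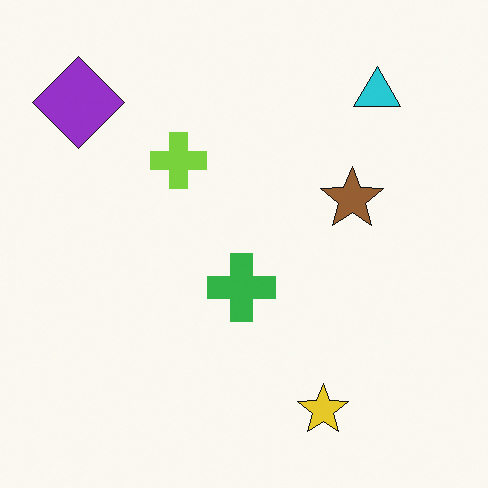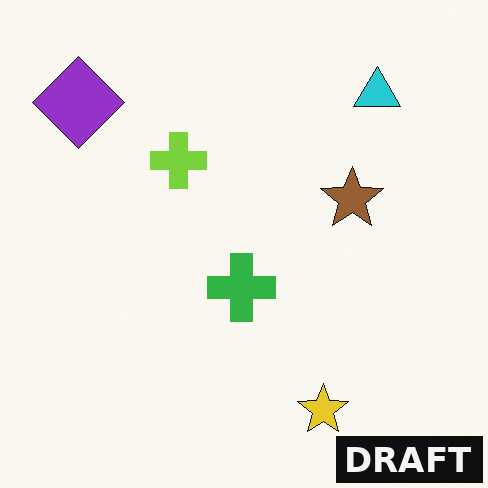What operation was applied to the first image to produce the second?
This is the original image watermarked with the text "DRAFT" in the lower-right corner.

A dark label reading "DRAFT" appears in the lower-right corner.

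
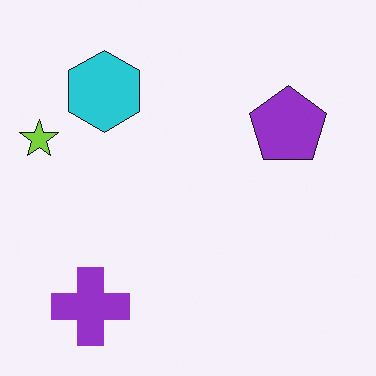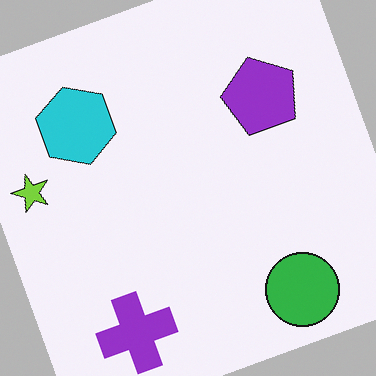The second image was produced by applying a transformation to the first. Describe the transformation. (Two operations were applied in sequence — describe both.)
This is the original image rotated counter-clockwise by a clearly visible amount, then overlaid with an additional green circle.

Every shape is tilted by the same angle and the image corners show triangular fill wedges — a whole-image rotation by a non-right angle. A green circle appears in the second image that is absent from the first.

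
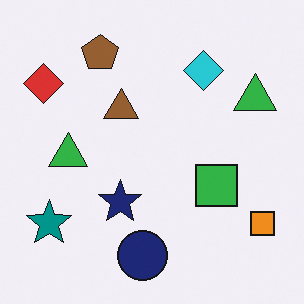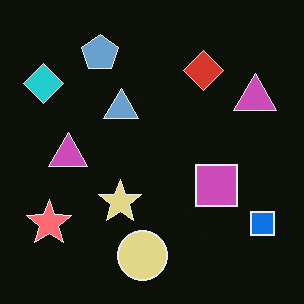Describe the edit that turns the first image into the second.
The second image is the first color-inverted (negative).

The light background has become dark and every shape's color is its complement — a photographic negative.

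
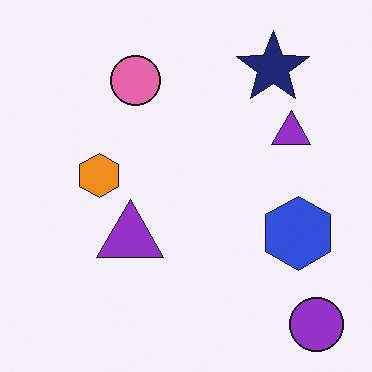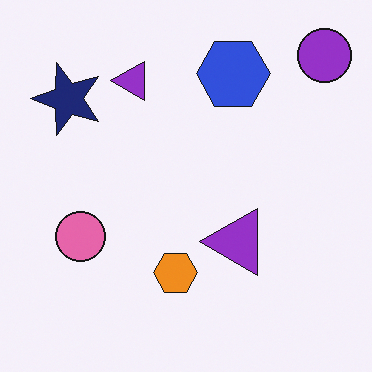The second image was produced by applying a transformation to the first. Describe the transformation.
The transformation is: rotated 90° counter-clockwise.

The purple circle sits in the bottom-right of the first image and the top-right of the second — consistent with a whole-image 90° counter-clockwise rotation.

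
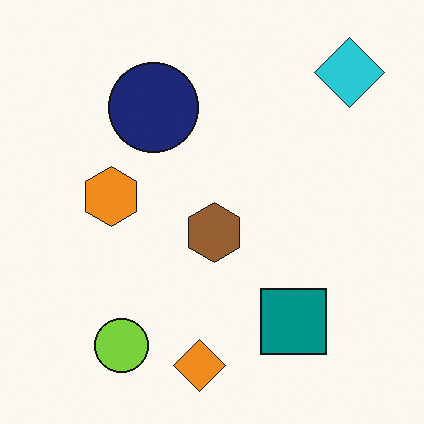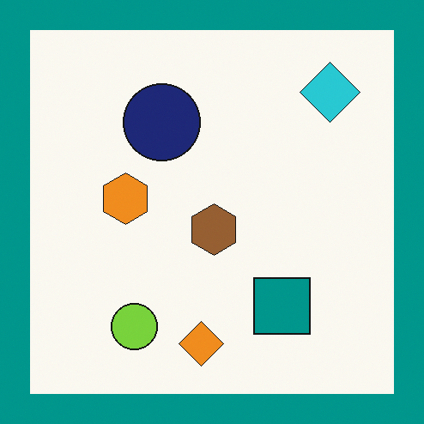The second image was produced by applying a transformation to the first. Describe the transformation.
The image was framed with a teal border.

A solid teal frame runs around the edge of the second image, with the content slightly shrunk inside it.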